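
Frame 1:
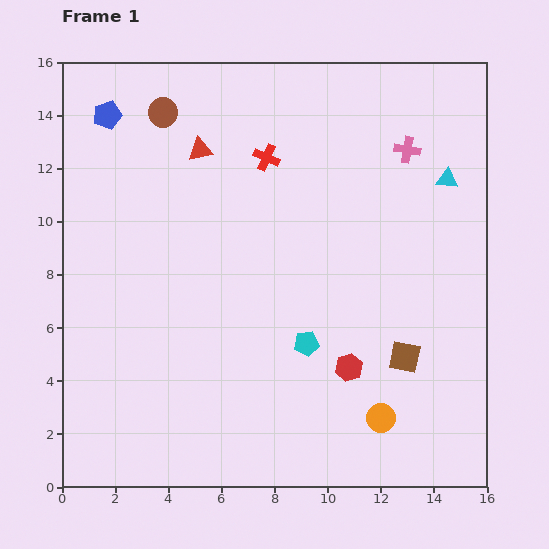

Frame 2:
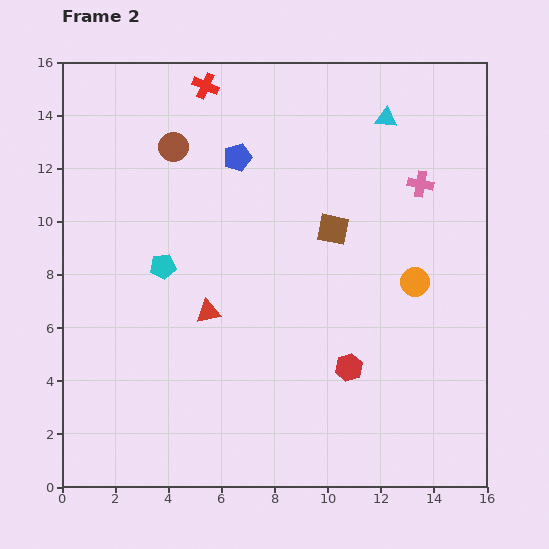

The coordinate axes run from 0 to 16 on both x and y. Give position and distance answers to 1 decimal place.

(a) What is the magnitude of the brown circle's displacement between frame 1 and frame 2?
1.4

The brown circle moved from (3.8, 14.1) to (4.2, 12.8), a distance of √(0.4² + 1.3²) ≈ 1.4.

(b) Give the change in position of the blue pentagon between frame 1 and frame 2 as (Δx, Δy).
(4.9, -1.6)

The blue pentagon was at (1.7, 14.0) in frame 1 and (6.6, 12.4) in frame 2.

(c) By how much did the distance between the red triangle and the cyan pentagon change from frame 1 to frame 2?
-5.9

Distance in frame 1: 8.3. Distance in frame 2: 2.4.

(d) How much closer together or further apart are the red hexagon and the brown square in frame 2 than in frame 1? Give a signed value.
+3.1

Distance in frame 1: 2.1. Distance in frame 2: 5.2.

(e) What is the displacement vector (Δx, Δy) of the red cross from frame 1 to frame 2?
(-2.3, 2.7)

The red cross was at (7.7, 12.4) in frame 1 and (5.4, 15.1) in frame 2.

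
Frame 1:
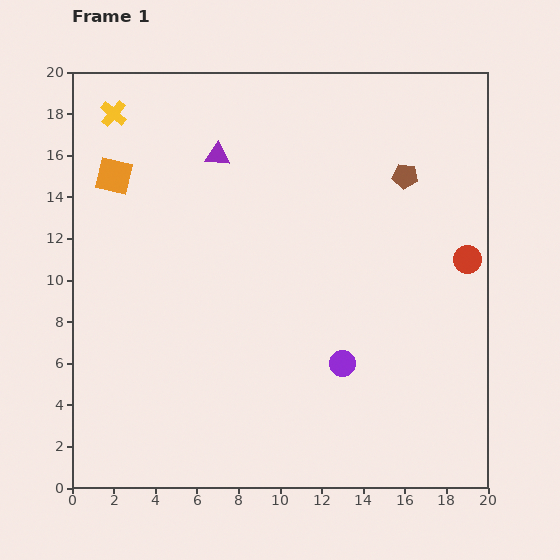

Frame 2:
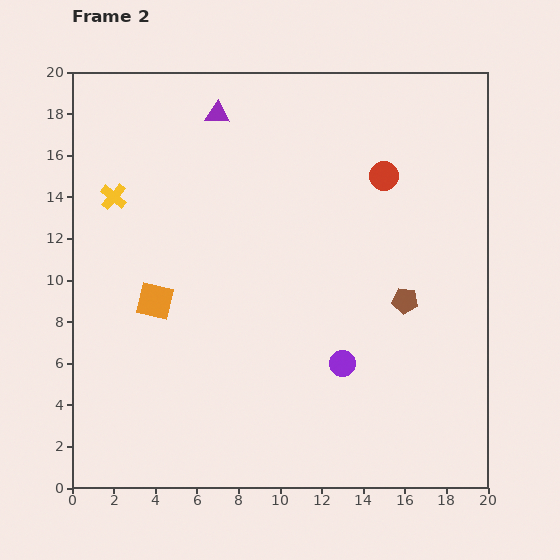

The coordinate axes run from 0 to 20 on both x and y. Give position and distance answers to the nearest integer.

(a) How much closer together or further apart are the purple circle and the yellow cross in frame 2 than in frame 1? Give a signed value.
-2

Distance in frame 1: 16. Distance in frame 2: 14.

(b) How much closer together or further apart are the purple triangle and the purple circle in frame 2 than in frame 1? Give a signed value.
+1

Distance in frame 1: 12. Distance in frame 2: 13.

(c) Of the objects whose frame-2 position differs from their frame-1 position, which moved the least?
the purple triangle

(moved 2)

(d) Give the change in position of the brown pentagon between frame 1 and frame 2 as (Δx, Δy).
(0, -6)

The brown pentagon was at (16, 15) in frame 1 and (16, 9) in frame 2.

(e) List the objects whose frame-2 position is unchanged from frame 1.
the purple circle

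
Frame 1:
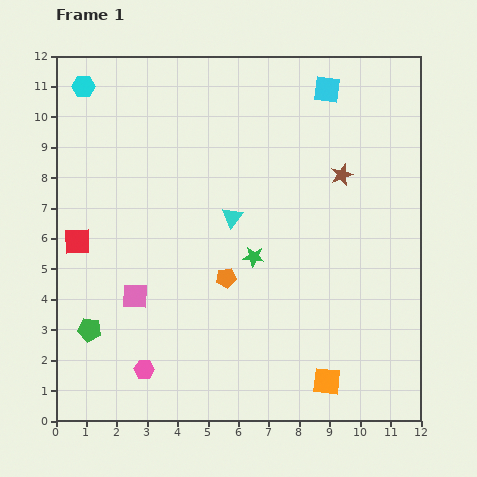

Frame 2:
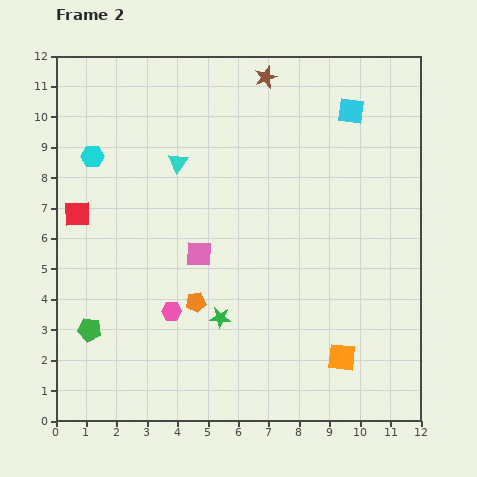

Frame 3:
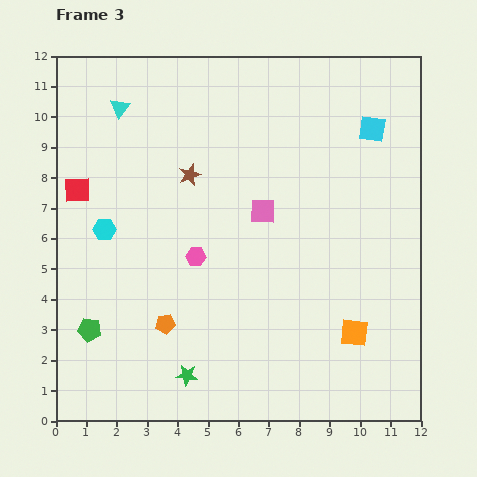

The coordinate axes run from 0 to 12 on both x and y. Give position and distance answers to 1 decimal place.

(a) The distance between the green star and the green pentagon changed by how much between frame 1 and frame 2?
-1.6

Distance in frame 1: 5.9. Distance in frame 2: 4.3.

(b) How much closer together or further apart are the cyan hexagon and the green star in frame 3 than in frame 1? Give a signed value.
-2.4

Distance in frame 1: 7.9. Distance in frame 3: 5.5.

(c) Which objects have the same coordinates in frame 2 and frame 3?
the green pentagon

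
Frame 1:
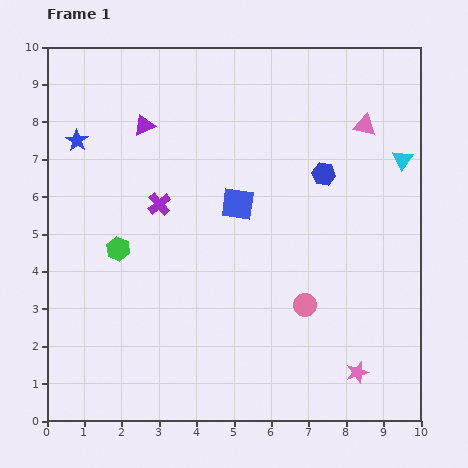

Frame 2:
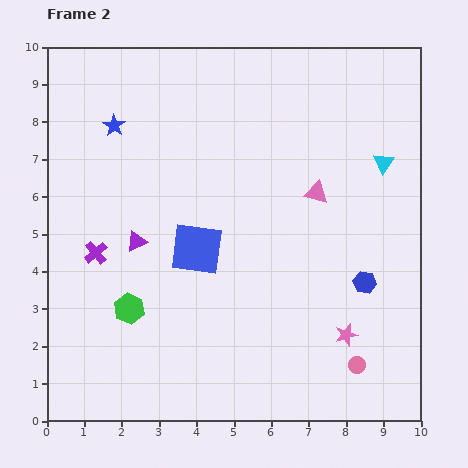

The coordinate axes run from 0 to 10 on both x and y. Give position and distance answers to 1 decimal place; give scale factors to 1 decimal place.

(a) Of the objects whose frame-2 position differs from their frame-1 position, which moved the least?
the cyan triangle

(moved 0.5)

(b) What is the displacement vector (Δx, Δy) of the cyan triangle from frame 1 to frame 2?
(-0.5, -0.1)

The cyan triangle was at (9.5, 7.0) in frame 1 and (9.0, 6.9) in frame 2.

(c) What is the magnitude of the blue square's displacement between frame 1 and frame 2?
1.6

The blue square moved from (5.1, 5.8) to (4.0, 4.6), a distance of √(1.1² + 1.2²) ≈ 1.6.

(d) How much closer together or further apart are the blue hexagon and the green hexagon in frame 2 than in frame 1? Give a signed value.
+0.4

Distance in frame 1: 5.9. Distance in frame 2: 6.3.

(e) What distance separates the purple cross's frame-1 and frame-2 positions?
2.1

The purple cross moved from (3.0, 5.8) to (1.3, 4.5), a distance of √(1.7² + 1.3²) ≈ 2.1.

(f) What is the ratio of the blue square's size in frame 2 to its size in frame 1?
1.6×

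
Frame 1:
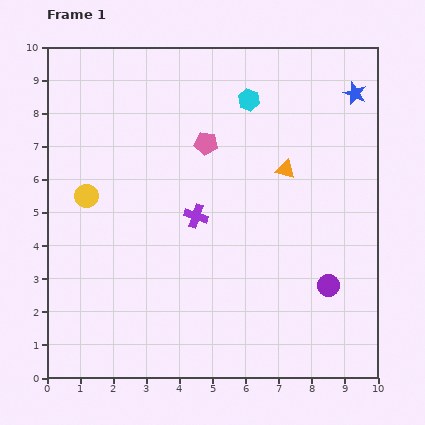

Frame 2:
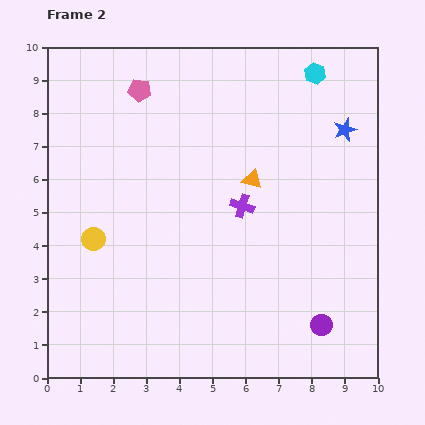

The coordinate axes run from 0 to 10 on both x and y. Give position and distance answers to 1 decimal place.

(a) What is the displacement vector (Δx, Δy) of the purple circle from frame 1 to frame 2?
(-0.2, -1.2)

The purple circle was at (8.5, 2.8) in frame 1 and (8.3, 1.6) in frame 2.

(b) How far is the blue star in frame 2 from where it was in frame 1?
1.1

The blue star moved from (9.3, 8.6) to (9.0, 7.5), a distance of √(0.3² + 1.1²) ≈ 1.1.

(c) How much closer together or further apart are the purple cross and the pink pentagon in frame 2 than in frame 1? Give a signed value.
+2.5

Distance in frame 1: 2.2. Distance in frame 2: 4.7.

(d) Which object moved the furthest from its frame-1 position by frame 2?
the pink pentagon

(moved 2.6; next 2.2)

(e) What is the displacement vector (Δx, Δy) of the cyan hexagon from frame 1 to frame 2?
(2.0, 0.8)

The cyan hexagon was at (6.1, 8.4) in frame 1 and (8.1, 9.2) in frame 2.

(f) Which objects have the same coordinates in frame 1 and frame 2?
none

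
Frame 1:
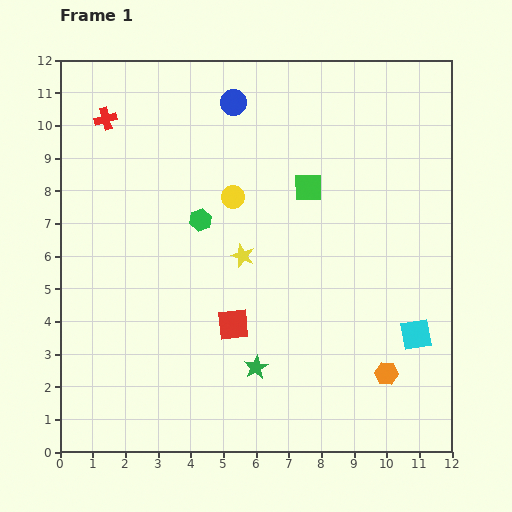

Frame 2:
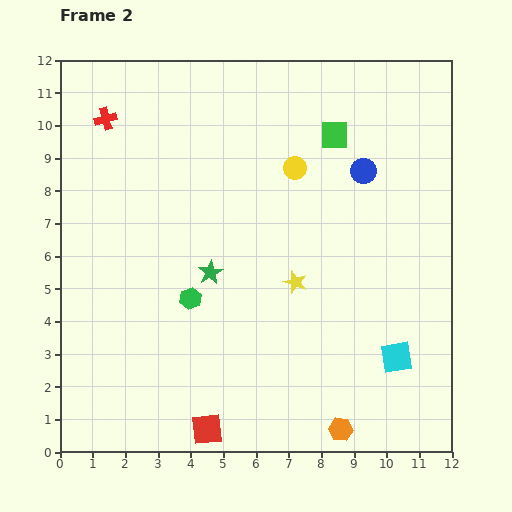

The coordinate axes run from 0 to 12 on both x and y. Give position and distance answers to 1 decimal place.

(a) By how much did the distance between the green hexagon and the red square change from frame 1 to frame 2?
+0.6

Distance in frame 1: 3.4. Distance in frame 2: 4.0.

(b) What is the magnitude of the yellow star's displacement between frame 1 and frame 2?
1.8

The yellow star moved from (5.6, 6.0) to (7.2, 5.2), a distance of √(1.6² + 0.8²) ≈ 1.8.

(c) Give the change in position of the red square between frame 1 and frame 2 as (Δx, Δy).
(-0.8, -3.2)

The red square was at (5.3, 3.9) in frame 1 and (4.5, 0.7) in frame 2.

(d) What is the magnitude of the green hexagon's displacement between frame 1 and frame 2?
2.4

The green hexagon moved from (4.3, 7.1) to (4.0, 4.7), a distance of √(0.3² + 2.4²) ≈ 2.4.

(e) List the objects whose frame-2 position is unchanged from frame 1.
the red cross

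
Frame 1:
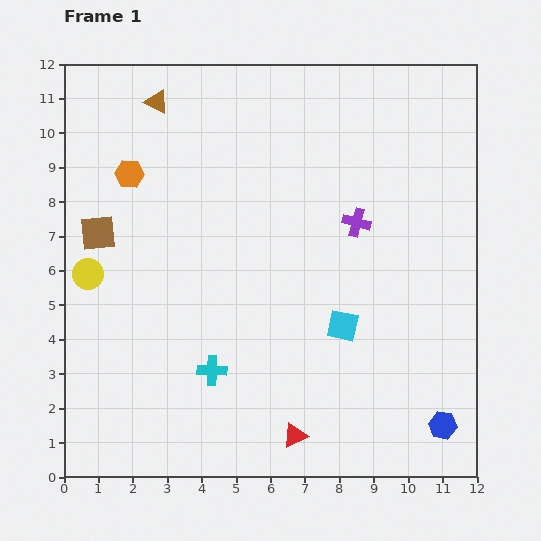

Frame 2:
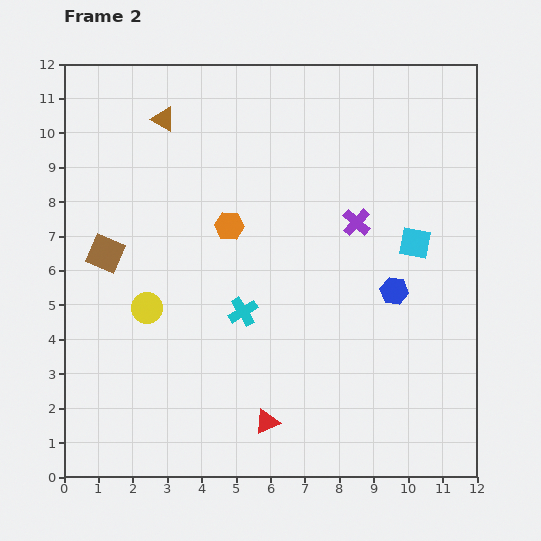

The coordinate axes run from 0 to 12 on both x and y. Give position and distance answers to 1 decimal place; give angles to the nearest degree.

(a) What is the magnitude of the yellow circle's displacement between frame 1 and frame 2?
2.0

The yellow circle moved from (0.7, 5.9) to (2.4, 4.9), a distance of √(1.7² + 1.0²) ≈ 2.0.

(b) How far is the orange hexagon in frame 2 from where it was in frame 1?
3.3

The orange hexagon moved from (1.9, 8.8) to (4.8, 7.3), a distance of √(2.9² + 1.5²) ≈ 3.3.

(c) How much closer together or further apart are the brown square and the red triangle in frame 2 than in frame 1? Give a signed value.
-1.4

Distance in frame 1: 8.2. Distance in frame 2: 6.8.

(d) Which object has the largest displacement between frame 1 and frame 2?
the blue hexagon

(moved 4.1; next 3.3)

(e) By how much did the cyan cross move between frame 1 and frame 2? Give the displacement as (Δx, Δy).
(0.9, 1.7)

The cyan cross was at (4.3, 3.1) in frame 1 and (5.2, 4.8) in frame 2.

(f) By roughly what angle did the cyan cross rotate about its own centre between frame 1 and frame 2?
34° counter-clockwise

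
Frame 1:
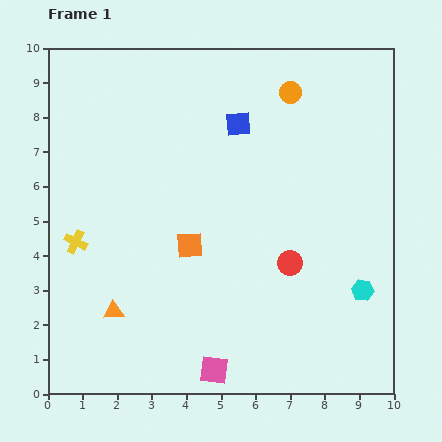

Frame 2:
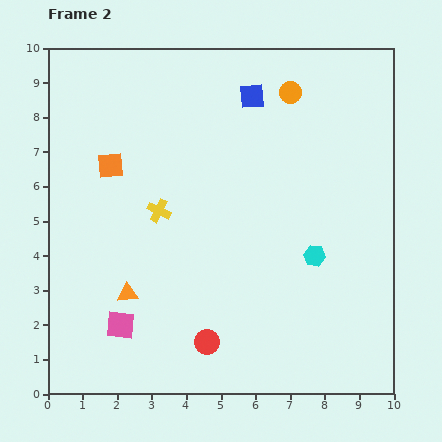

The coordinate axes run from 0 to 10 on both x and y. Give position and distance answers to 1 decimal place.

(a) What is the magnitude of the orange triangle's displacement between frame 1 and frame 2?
0.6

The orange triangle moved from (1.9, 2.4) to (2.3, 2.9), a distance of √(0.4² + 0.5²) ≈ 0.6.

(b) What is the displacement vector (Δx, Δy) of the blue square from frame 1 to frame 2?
(0.4, 0.8)

The blue square was at (5.5, 7.8) in frame 1 and (5.9, 8.6) in frame 2.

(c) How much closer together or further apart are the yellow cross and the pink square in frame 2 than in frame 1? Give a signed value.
-1.9

Distance in frame 1: 5.4. Distance in frame 2: 3.5.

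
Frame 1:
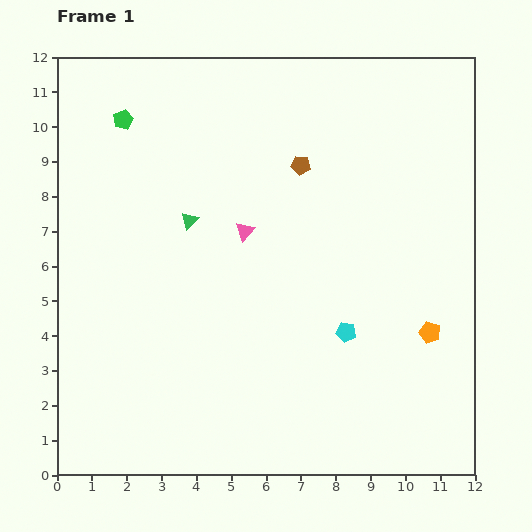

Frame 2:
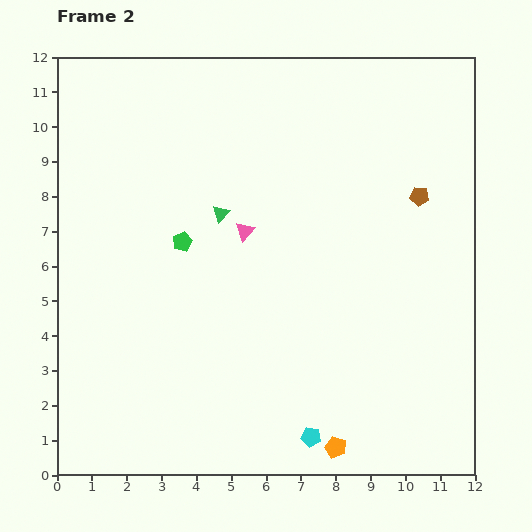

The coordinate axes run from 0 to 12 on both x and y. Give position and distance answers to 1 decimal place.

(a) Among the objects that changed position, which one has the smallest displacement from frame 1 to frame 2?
the green triangle

(moved 0.9)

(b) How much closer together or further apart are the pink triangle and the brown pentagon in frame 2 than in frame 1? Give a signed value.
+2.6

Distance in frame 1: 2.5. Distance in frame 2: 5.1.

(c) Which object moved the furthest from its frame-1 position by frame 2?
the orange pentagon

(moved 4.3; next 3.9)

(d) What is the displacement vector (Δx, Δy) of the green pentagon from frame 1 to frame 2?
(1.7, -3.5)

The green pentagon was at (1.9, 10.2) in frame 1 and (3.6, 6.7) in frame 2.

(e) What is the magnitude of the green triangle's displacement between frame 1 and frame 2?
0.9

The green triangle moved from (3.8, 7.3) to (4.7, 7.5), a distance of √(0.9² + 0.2²) ≈ 0.9.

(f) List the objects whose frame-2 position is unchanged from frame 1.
the pink triangle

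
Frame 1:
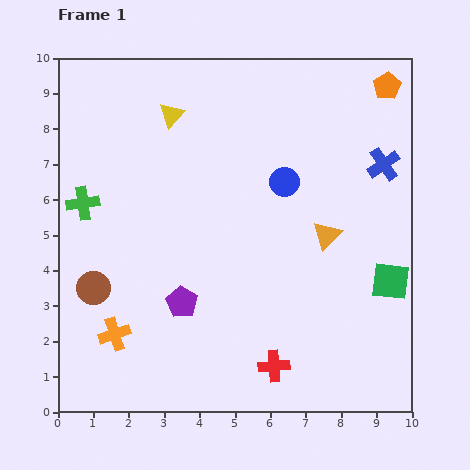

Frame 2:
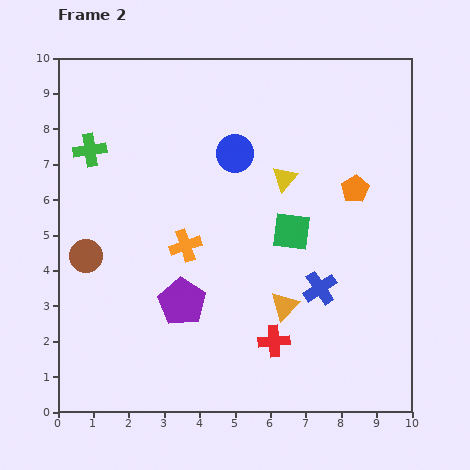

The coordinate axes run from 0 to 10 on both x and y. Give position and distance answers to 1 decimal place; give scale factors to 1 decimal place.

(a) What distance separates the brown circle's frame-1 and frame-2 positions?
0.9

The brown circle moved from (1.0, 3.5) to (0.8, 4.4), a distance of √(0.2² + 0.9²) ≈ 0.9.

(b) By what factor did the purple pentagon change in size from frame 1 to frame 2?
1.5×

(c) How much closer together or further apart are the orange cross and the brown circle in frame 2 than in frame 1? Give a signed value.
+1.4

Distance in frame 1: 1.4. Distance in frame 2: 2.8.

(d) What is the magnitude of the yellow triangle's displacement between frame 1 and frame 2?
3.7

The yellow triangle moved from (3.2, 8.4) to (6.4, 6.6), a distance of √(3.2² + 1.8²) ≈ 3.7.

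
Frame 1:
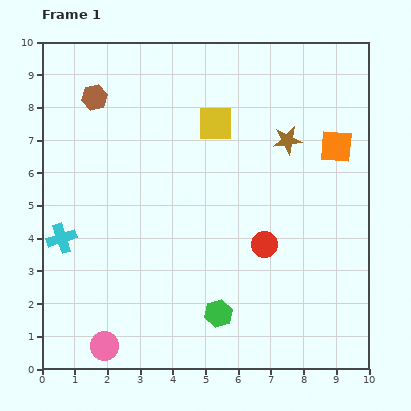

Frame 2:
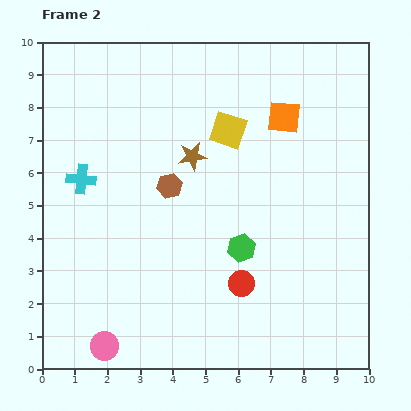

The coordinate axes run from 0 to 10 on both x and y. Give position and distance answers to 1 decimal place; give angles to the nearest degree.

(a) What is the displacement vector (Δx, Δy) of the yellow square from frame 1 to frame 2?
(0.4, -0.2)

The yellow square was at (5.3, 7.5) in frame 1 and (5.7, 7.3) in frame 2.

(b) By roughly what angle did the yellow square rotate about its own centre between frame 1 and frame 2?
19° clockwise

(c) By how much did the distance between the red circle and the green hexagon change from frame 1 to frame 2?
-1.4

Distance in frame 1: 2.5. Distance in frame 2: 1.1.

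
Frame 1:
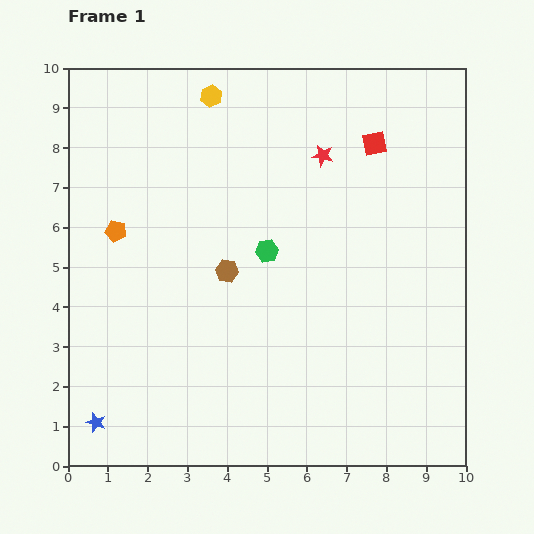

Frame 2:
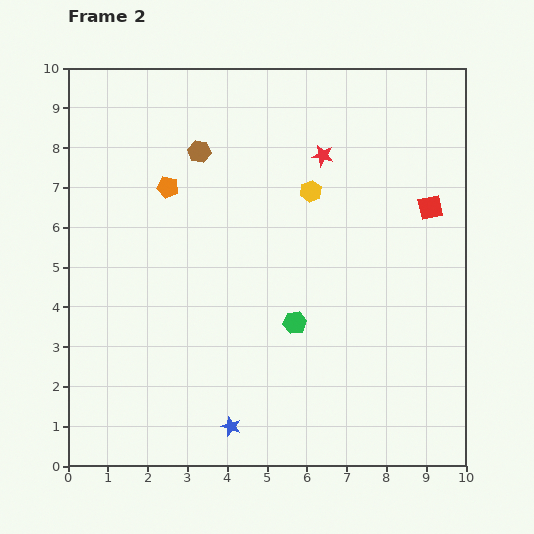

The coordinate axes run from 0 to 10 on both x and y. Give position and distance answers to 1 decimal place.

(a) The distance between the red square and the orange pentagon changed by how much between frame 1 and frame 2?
-0.3

Distance in frame 1: 6.9. Distance in frame 2: 6.6.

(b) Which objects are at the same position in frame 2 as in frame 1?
the red star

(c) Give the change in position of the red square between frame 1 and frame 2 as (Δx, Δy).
(1.4, -1.6)

The red square was at (7.7, 8.1) in frame 1 and (9.1, 6.5) in frame 2.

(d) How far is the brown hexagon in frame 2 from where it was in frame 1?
3.1

The brown hexagon moved from (4.0, 4.9) to (3.3, 7.9), a distance of √(0.7² + 3.0²) ≈ 3.1.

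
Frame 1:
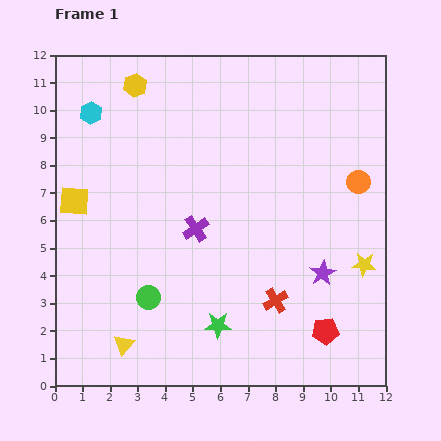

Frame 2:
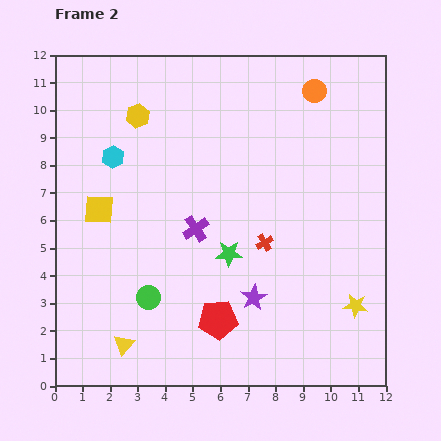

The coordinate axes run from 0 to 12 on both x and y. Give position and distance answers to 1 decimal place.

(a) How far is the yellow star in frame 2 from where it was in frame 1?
1.5

The yellow star moved from (11.2, 4.4) to (10.9, 2.9), a distance of √(0.3² + 1.5²) ≈ 1.5.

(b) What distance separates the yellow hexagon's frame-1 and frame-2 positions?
1.1

The yellow hexagon moved from (2.9, 10.9) to (3.0, 9.8), a distance of √(0.1² + 1.1²) ≈ 1.1.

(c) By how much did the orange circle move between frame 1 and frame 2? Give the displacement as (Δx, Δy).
(-1.6, 3.3)

The orange circle was at (11.0, 7.4) in frame 1 and (9.4, 10.7) in frame 2.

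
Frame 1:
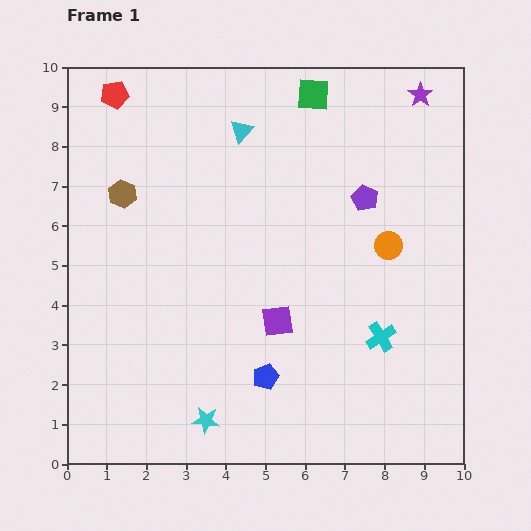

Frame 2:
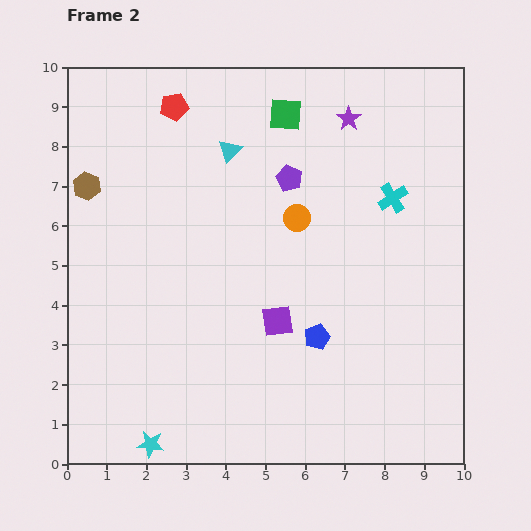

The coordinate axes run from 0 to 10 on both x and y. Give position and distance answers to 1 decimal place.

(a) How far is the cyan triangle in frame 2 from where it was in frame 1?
0.6

The cyan triangle moved from (4.4, 8.4) to (4.1, 7.9), a distance of √(0.3² + 0.5²) ≈ 0.6.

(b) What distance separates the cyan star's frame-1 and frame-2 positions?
1.5

The cyan star moved from (3.5, 1.1) to (2.1, 0.5), a distance of √(1.4² + 0.6²) ≈ 1.5.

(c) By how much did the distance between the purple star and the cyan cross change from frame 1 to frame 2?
-3.9

Distance in frame 1: 6.2. Distance in frame 2: 2.3.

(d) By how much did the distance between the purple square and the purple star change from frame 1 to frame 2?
-1.3

Distance in frame 1: 6.7. Distance in frame 2: 5.4.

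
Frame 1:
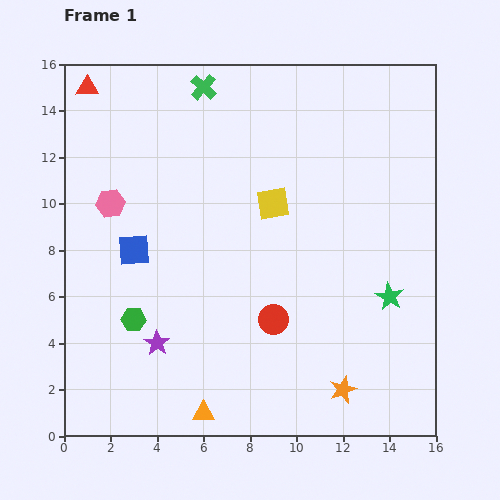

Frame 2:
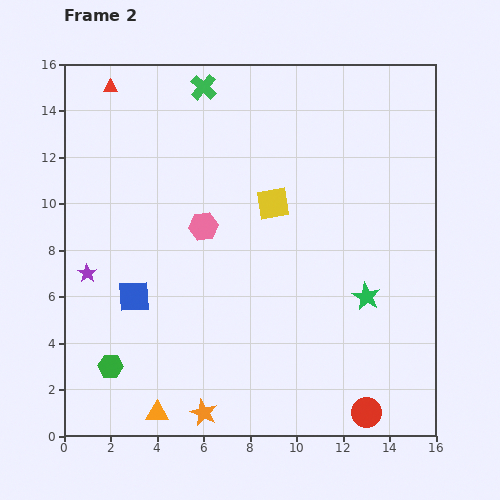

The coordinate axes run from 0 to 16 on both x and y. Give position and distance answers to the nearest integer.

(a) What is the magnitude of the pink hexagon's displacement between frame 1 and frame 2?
4

The pink hexagon moved from (2, 10) to (6, 9), a distance of √(4² + 1²) ≈ 4.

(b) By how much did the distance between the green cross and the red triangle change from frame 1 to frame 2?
-1

Distance in frame 1: 5. Distance in frame 2: 4.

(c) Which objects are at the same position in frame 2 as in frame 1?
the green cross, the yellow square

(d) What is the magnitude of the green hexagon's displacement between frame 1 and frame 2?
2

The green hexagon moved from (3, 5) to (2, 3), a distance of √(1² + 2²) ≈ 2.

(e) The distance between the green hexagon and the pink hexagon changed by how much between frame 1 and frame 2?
+2

Distance in frame 1: 5. Distance in frame 2: 7.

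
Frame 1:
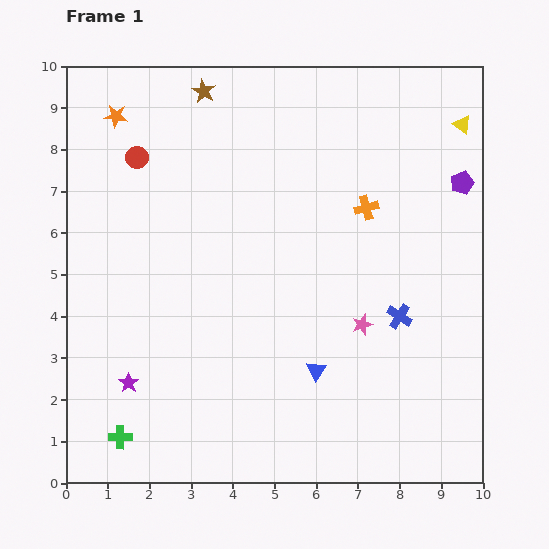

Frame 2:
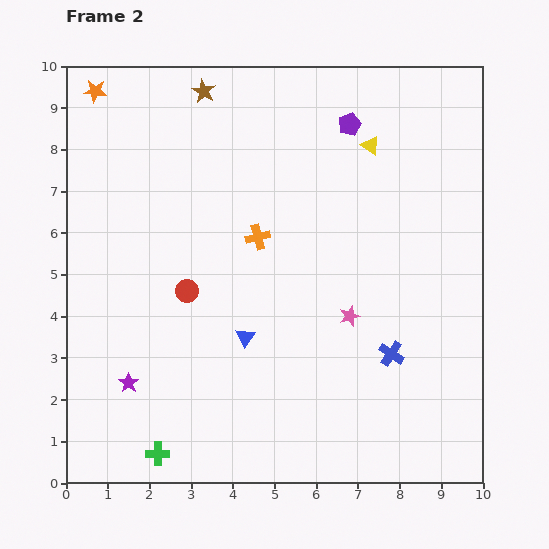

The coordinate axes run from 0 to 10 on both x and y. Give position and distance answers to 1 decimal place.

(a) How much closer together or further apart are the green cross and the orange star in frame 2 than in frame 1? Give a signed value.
+1.1

Distance in frame 1: 7.7. Distance in frame 2: 8.8.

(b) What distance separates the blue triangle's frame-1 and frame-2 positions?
1.9

The blue triangle moved from (6.0, 2.7) to (4.3, 3.5), a distance of √(1.7² + 0.8²) ≈ 1.9.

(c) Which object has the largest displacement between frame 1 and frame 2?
the red circle

(moved 3.4; next 3.0)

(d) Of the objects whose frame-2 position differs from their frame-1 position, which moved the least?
the pink star

(moved 0.4)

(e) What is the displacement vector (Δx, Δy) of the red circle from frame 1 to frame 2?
(1.2, -3.2)

The red circle was at (1.7, 7.8) in frame 1 and (2.9, 4.6) in frame 2.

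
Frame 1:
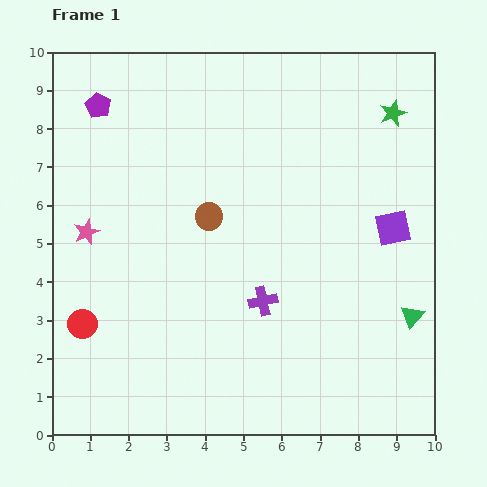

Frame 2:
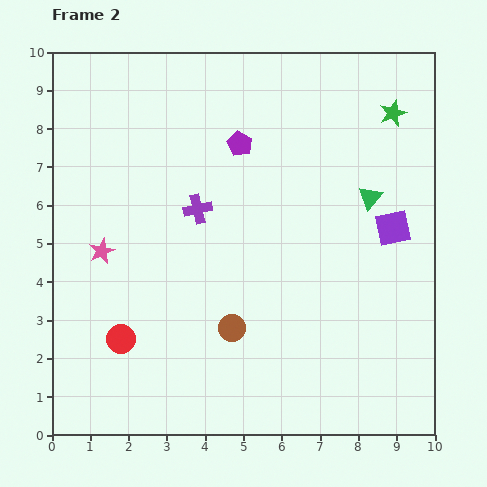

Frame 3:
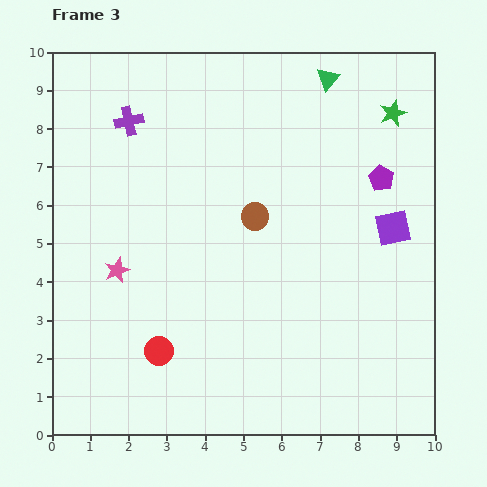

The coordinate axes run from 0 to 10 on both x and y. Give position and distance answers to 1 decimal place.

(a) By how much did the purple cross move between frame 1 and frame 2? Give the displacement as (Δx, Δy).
(-1.7, 2.4)

The purple cross was at (5.5, 3.5) in frame 1 and (3.8, 5.9) in frame 2.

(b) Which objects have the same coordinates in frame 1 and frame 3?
the purple square, the green star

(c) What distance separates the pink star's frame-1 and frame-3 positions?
1.3

The pink star moved from (0.9, 5.3) to (1.7, 4.3), a distance of √(0.8² + 1.0²) ≈ 1.3.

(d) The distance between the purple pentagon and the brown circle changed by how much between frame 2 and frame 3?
-1.4

Distance in frame 2: 4.8. Distance in frame 3: 3.4.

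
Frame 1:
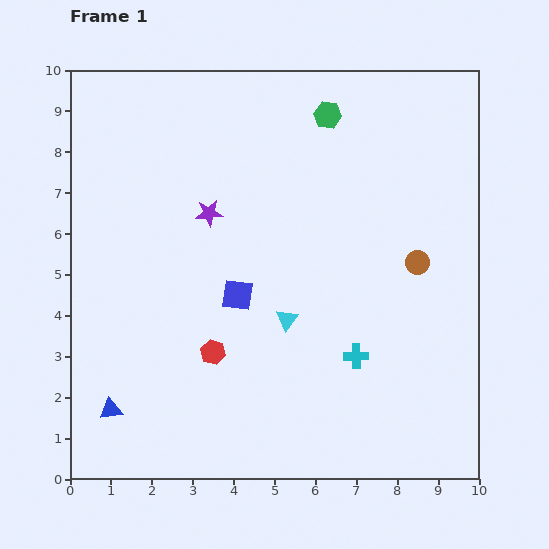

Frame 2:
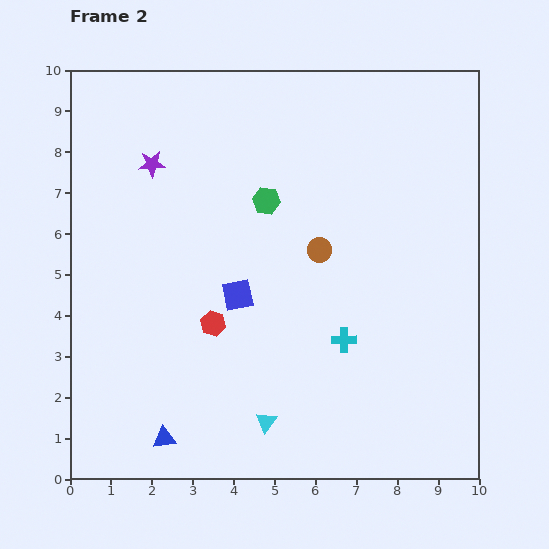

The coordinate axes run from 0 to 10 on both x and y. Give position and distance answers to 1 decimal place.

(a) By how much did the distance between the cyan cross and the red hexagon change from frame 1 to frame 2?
-0.3

Distance in frame 1: 3.5. Distance in frame 2: 3.2.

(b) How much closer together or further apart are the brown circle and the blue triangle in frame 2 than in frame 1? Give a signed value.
-2.3

Distance in frame 1: 8.3. Distance in frame 2: 6.0.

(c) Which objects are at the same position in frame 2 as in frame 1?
the blue square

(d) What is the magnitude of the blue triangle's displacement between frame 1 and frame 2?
1.5

The blue triangle moved from (1.0, 1.7) to (2.3, 1.0), a distance of √(1.3² + 0.7²) ≈ 1.5.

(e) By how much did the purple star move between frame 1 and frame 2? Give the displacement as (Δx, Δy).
(-1.4, 1.2)

The purple star was at (3.4, 6.5) in frame 1 and (2.0, 7.7) in frame 2.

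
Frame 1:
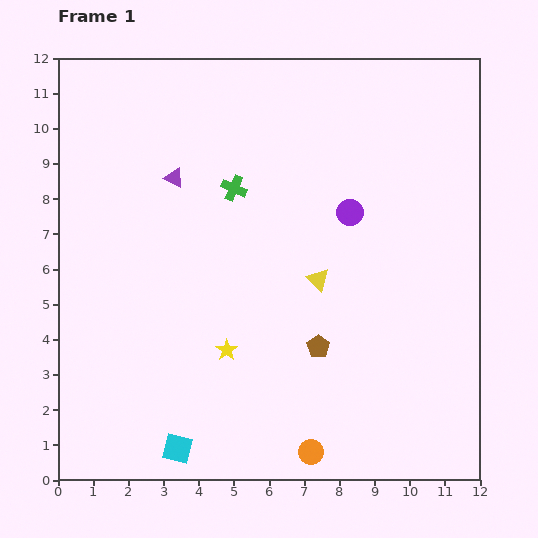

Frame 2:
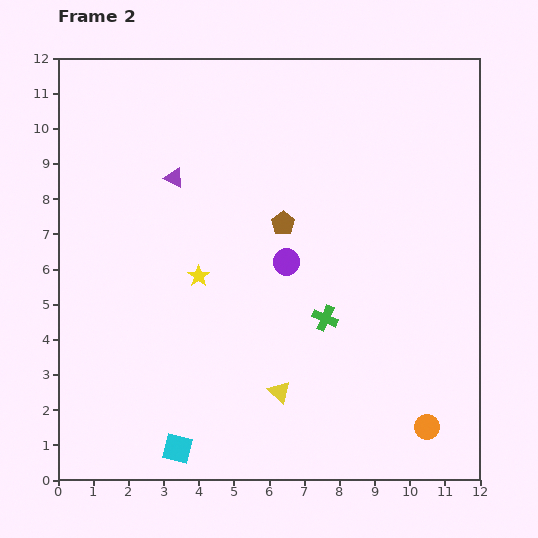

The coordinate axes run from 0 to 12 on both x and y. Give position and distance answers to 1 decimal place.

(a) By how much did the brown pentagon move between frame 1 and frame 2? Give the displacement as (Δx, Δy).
(-1.0, 3.5)

The brown pentagon was at (7.4, 3.8) in frame 1 and (6.4, 7.3) in frame 2.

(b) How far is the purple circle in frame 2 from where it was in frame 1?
2.3

The purple circle moved from (8.3, 7.6) to (6.5, 6.2), a distance of √(1.8² + 1.4²) ≈ 2.3.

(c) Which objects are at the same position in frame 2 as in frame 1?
the cyan square, the purple triangle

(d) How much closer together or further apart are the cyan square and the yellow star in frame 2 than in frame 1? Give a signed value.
+1.8

Distance in frame 1: 3.1. Distance in frame 2: 4.9.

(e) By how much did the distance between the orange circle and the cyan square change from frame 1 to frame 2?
+3.3

Distance in frame 1: 3.8. Distance in frame 2: 7.1.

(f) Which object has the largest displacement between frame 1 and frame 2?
the green cross

(moved 4.5; next 3.6)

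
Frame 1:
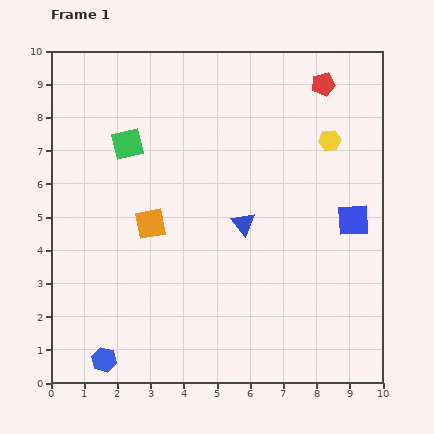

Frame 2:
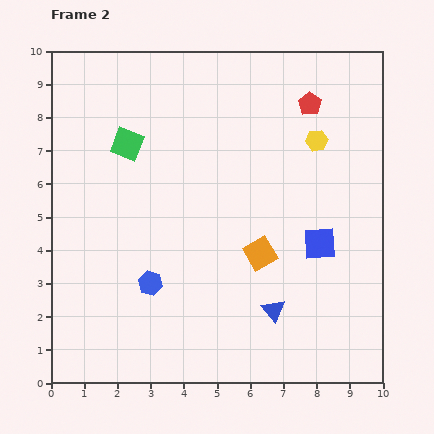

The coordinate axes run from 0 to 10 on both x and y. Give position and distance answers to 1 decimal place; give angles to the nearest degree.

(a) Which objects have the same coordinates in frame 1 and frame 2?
the green square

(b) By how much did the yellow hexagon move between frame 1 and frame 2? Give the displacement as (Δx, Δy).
(-0.4, 0.0)

The yellow hexagon was at (8.4, 7.3) in frame 1 and (8.0, 7.3) in frame 2.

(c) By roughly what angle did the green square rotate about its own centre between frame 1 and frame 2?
34° clockwise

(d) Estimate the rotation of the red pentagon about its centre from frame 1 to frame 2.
25° counter-clockwise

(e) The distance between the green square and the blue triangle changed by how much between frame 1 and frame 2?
+2.5

Distance in frame 1: 4.2. Distance in frame 2: 6.7.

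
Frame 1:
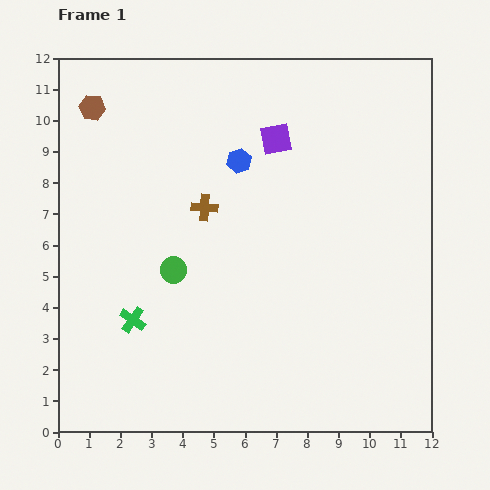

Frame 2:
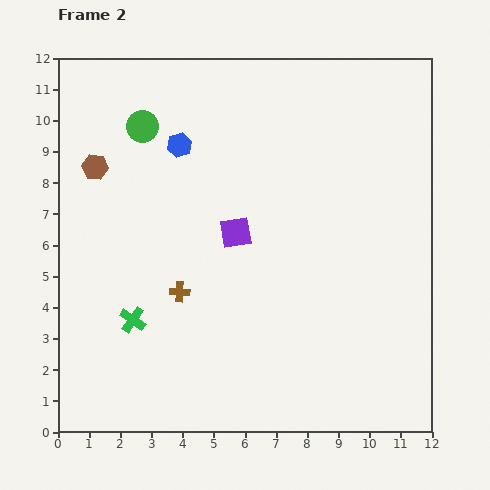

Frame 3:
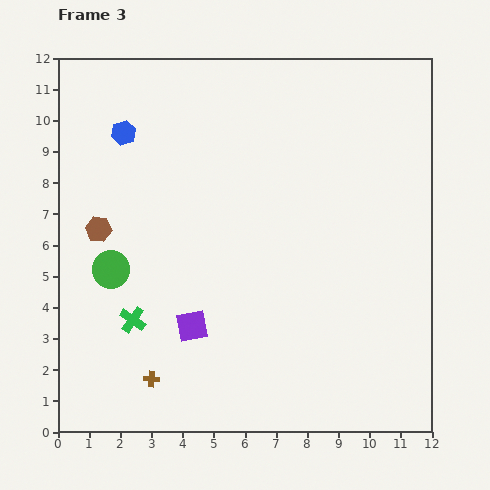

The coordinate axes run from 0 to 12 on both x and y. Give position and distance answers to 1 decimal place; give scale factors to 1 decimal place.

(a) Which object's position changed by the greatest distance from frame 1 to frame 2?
the green circle

(moved 4.7; next 3.3)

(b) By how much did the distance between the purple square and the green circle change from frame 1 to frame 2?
-0.8

Distance in frame 1: 5.3. Distance in frame 2: 4.5.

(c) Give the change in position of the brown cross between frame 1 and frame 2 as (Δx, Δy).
(-0.8, -2.7)

The brown cross was at (4.7, 7.2) in frame 1 and (3.9, 4.5) in frame 2.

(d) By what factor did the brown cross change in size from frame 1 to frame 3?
0.6×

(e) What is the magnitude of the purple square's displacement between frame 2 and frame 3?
3.3

The purple square moved from (5.7, 6.4) to (4.3, 3.4), a distance of √(1.4² + 3.0²) ≈ 3.3.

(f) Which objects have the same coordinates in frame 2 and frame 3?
the green cross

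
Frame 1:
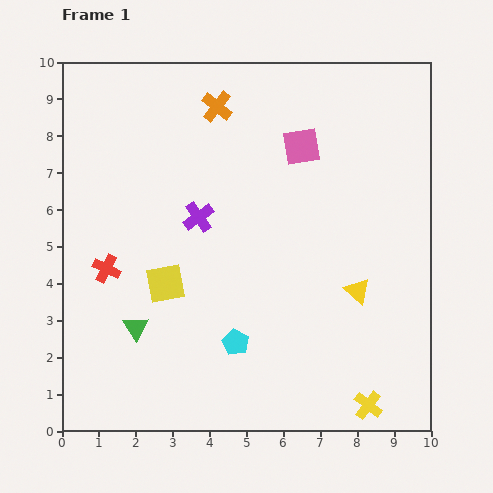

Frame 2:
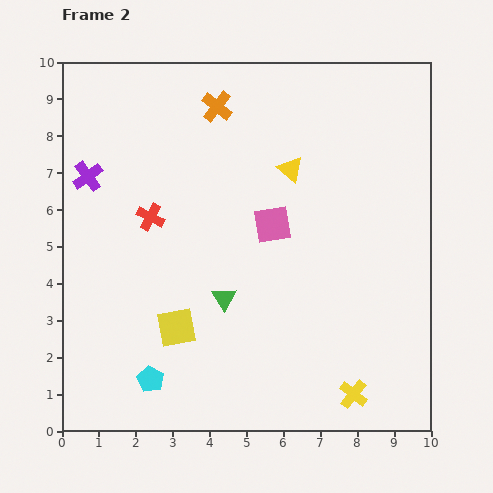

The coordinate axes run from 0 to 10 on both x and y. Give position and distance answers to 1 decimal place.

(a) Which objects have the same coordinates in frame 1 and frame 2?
the orange cross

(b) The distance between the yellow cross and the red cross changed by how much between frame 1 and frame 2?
-0.7

Distance in frame 1: 8.0. Distance in frame 2: 7.3.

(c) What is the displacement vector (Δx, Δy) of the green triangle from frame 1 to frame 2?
(2.4, 0.8)

The green triangle was at (2.0, 2.8) in frame 1 and (4.4, 3.6) in frame 2.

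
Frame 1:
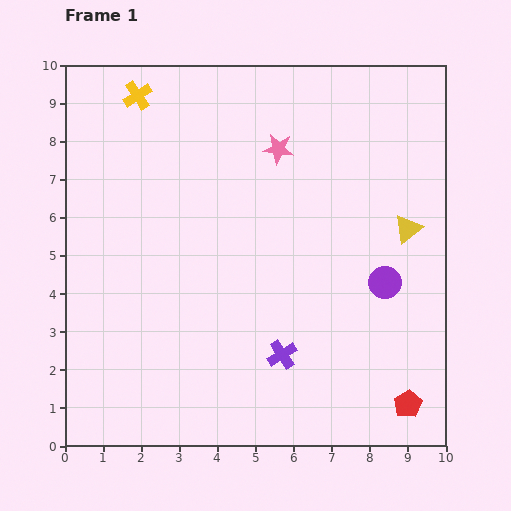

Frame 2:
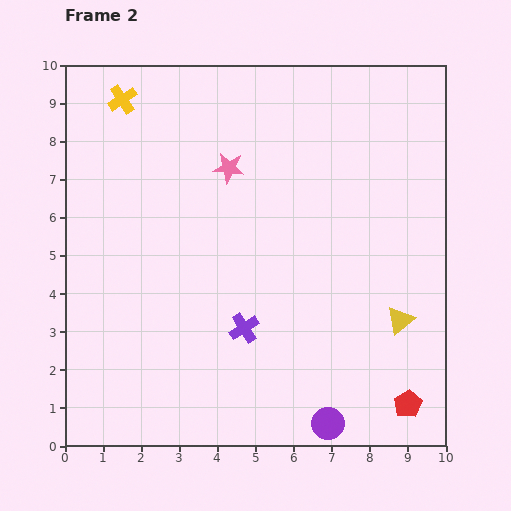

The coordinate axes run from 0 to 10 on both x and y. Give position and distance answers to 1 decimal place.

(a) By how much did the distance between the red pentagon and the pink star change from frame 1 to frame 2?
+0.3

Distance in frame 1: 7.5. Distance in frame 2: 7.8.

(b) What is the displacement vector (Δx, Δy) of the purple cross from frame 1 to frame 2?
(-1.0, 0.7)

The purple cross was at (5.7, 2.4) in frame 1 and (4.7, 3.1) in frame 2.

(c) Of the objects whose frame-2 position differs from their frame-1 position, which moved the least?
the yellow cross

(moved 0.4)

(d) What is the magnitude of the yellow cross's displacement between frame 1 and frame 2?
0.4

The yellow cross moved from (1.9, 9.2) to (1.5, 9.1), a distance of √(0.4² + 0.1²) ≈ 0.4.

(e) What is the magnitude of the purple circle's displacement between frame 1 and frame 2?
4.0

The purple circle moved from (8.4, 4.3) to (6.9, 0.6), a distance of √(1.5² + 3.7²) ≈ 4.0.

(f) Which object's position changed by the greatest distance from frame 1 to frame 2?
the purple circle

(moved 4.0; next 2.4)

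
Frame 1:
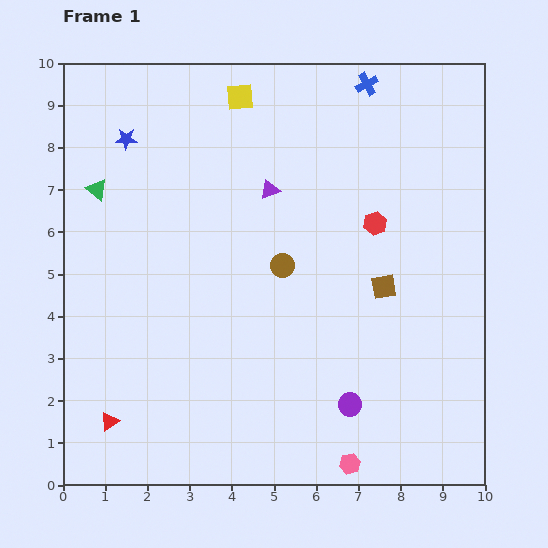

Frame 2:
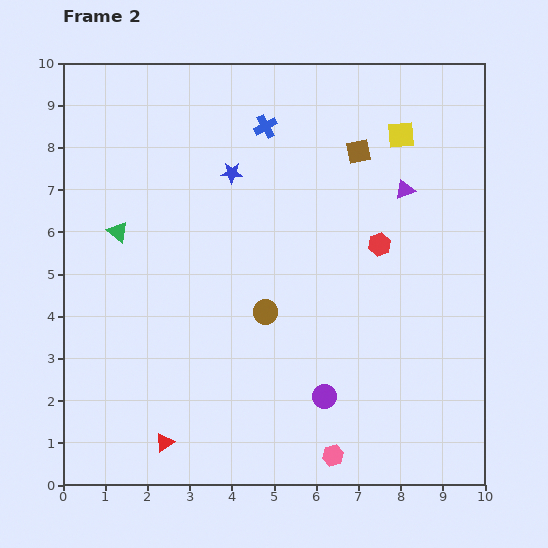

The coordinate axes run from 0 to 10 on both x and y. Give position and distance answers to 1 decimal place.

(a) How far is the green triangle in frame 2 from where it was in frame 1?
1.1

The green triangle moved from (0.8, 7.0) to (1.3, 6.0), a distance of √(0.5² + 1.0²) ≈ 1.1.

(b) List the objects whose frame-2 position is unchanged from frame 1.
none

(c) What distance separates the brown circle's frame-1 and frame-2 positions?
1.2

The brown circle moved from (5.2, 5.2) to (4.8, 4.1), a distance of √(0.4² + 1.1²) ≈ 1.2.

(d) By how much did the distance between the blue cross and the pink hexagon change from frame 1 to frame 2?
-1.0

Distance in frame 1: 9.0. Distance in frame 2: 8.0.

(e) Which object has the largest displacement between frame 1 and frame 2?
the yellow square

(moved 3.9; next 3.3)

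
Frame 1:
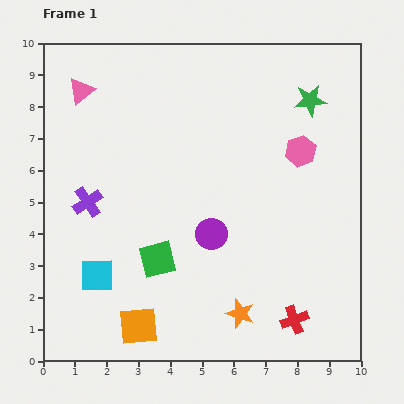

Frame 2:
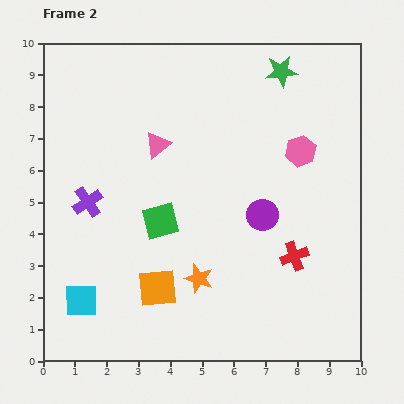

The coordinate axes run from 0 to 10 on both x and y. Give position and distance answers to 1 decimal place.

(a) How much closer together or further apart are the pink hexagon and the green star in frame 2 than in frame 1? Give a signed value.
+1.0

Distance in frame 1: 1.6. Distance in frame 2: 2.6.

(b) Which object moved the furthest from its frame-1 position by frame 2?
the pink triangle

(moved 2.9; next 2.0)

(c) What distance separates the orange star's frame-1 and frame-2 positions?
1.7

The orange star moved from (6.2, 1.5) to (4.9, 2.6), a distance of √(1.3² + 1.1²) ≈ 1.7.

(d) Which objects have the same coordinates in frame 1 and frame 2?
the purple cross, the pink hexagon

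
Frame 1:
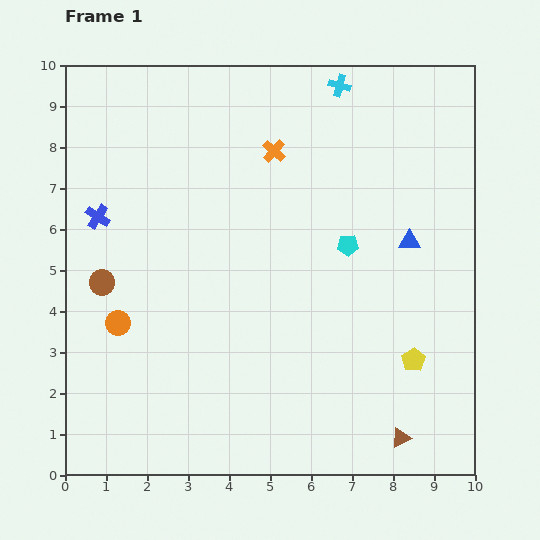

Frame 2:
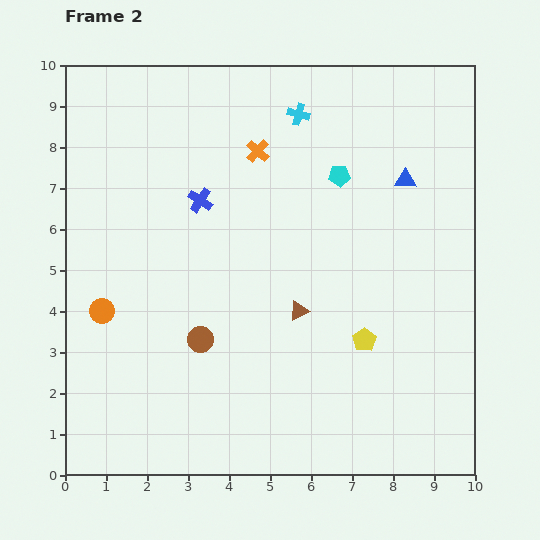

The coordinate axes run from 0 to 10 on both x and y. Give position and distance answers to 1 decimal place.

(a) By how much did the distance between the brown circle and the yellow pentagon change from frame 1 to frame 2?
-3.8

Distance in frame 1: 7.8. Distance in frame 2: 4.0.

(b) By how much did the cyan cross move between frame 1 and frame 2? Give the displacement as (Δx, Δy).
(-1.0, -0.7)

The cyan cross was at (6.7, 9.5) in frame 1 and (5.7, 8.8) in frame 2.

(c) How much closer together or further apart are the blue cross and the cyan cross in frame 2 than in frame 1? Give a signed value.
-3.5

Distance in frame 1: 6.7. Distance in frame 2: 3.2.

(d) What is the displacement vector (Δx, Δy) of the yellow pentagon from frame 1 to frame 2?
(-1.2, 0.5)

The yellow pentagon was at (8.5, 2.8) in frame 1 and (7.3, 3.3) in frame 2.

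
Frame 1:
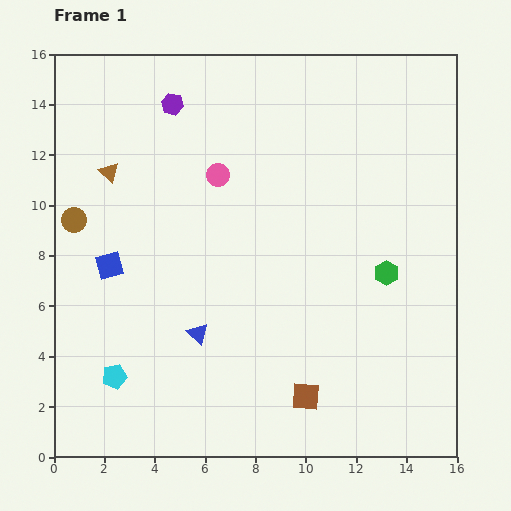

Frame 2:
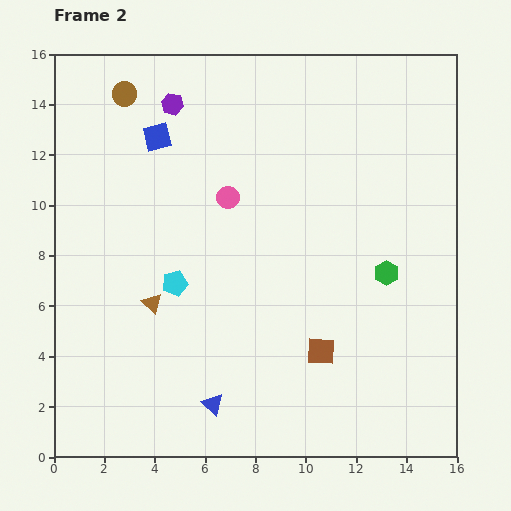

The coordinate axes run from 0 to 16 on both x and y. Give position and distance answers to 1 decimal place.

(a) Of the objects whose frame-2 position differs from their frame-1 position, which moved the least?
the pink circle

(moved 1.0)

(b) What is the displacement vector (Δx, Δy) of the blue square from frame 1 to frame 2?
(1.9, 5.1)

The blue square was at (2.2, 7.6) in frame 1 and (4.1, 12.7) in frame 2.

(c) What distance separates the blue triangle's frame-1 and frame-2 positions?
2.9

The blue triangle moved from (5.7, 4.9) to (6.3, 2.1), a distance of √(0.6² + 2.8²) ≈ 2.9.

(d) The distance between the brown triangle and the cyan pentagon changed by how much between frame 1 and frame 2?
-6.9

Distance in frame 1: 8.1. Distance in frame 2: 1.2.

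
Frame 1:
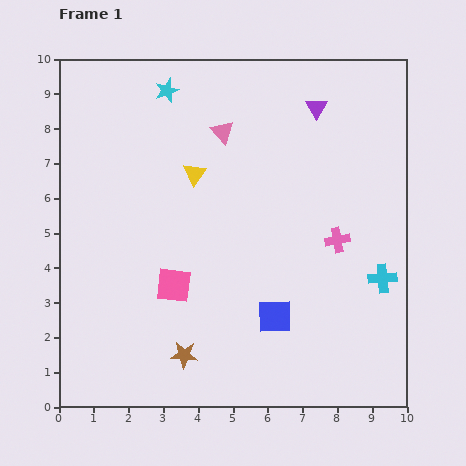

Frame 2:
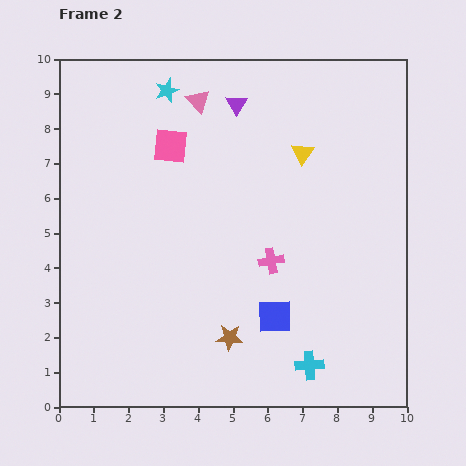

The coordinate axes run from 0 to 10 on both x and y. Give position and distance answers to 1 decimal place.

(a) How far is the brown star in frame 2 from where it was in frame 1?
1.4

The brown star moved from (3.6, 1.5) to (4.9, 2.0), a distance of √(1.3² + 0.5²) ≈ 1.4.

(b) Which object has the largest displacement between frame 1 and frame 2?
the pink square

(moved 4.0; next 3.3)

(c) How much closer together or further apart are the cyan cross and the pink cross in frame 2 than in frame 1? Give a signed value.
+1.5

Distance in frame 1: 1.7. Distance in frame 2: 3.2.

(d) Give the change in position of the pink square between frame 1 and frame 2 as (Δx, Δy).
(-0.1, 4.0)

The pink square was at (3.3, 3.5) in frame 1 and (3.2, 7.5) in frame 2.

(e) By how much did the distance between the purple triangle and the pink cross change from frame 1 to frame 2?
+0.8

Distance in frame 1: 3.8. Distance in frame 2: 4.6.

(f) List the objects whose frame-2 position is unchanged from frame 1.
the blue square, the cyan star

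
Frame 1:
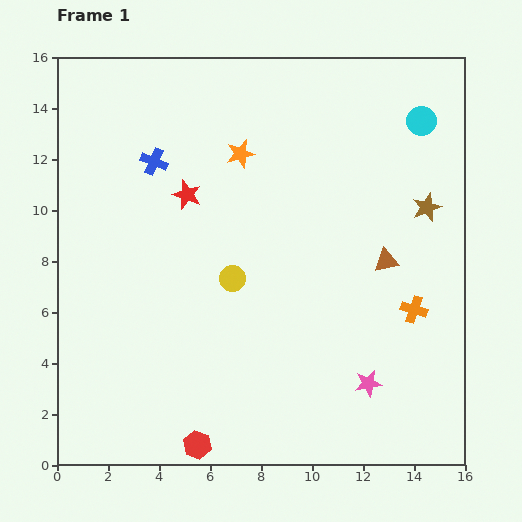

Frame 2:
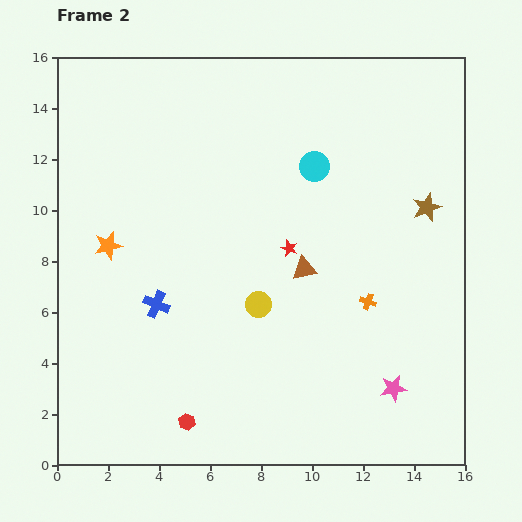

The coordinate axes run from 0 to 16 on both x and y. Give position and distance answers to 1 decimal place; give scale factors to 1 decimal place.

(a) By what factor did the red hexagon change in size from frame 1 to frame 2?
0.6×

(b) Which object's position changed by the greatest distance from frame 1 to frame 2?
the orange star

(moved 6.3; next 5.6)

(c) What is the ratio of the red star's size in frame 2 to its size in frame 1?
0.6×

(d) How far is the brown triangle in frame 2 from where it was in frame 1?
3.2

The brown triangle moved from (12.9, 8.0) to (9.7, 7.7), a distance of √(3.2² + 0.3²) ≈ 3.2.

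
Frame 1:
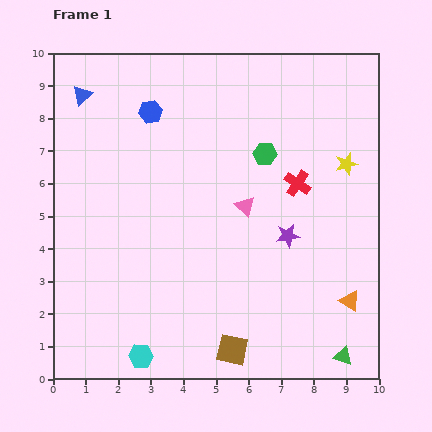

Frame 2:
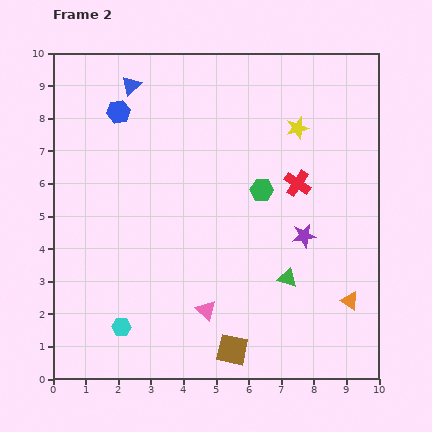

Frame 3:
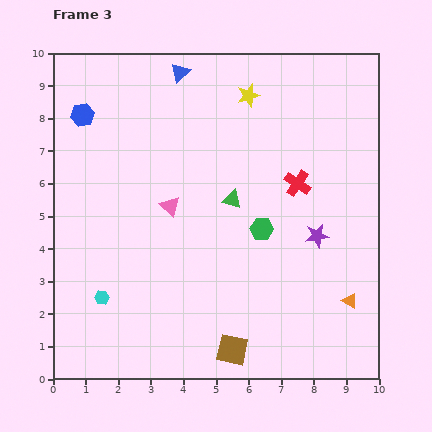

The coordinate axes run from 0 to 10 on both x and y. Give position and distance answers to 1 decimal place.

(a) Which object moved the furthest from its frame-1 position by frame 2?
the pink triangle

(moved 3.4; next 2.9)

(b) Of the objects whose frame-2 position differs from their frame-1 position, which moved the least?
the purple star

(moved 0.5)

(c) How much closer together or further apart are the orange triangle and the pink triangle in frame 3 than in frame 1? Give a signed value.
+1.9

Distance in frame 1: 4.3. Distance in frame 3: 6.2.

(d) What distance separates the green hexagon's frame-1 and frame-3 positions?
2.3

The green hexagon moved from (6.5, 6.9) to (6.4, 4.6), a distance of √(0.1² + 2.3²) ≈ 2.3.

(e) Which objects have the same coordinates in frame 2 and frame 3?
the brown square, the orange triangle, the red cross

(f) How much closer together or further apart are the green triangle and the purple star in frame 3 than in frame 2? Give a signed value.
+1.4

Distance in frame 2: 1.4. Distance in frame 3: 2.8.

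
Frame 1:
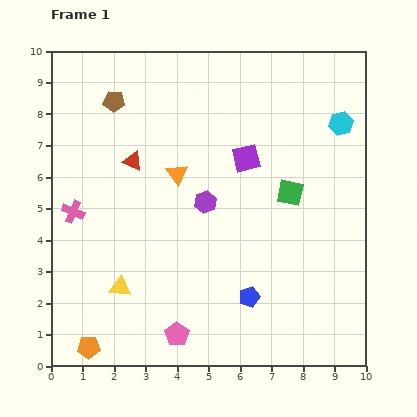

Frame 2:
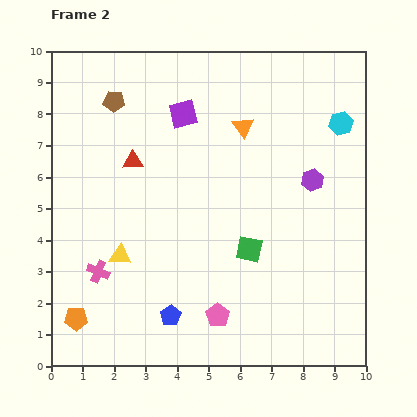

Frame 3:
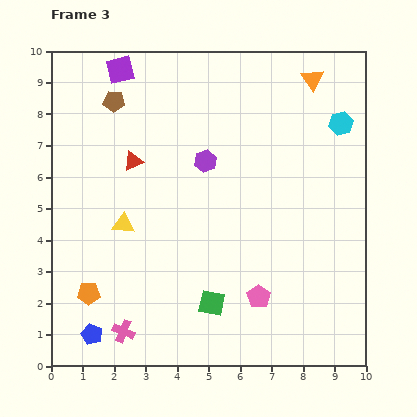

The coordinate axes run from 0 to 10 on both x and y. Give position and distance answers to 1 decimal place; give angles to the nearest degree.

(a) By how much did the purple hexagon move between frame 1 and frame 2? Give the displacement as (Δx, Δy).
(3.4, 0.7)

The purple hexagon was at (4.9, 5.2) in frame 1 and (8.3, 5.9) in frame 2.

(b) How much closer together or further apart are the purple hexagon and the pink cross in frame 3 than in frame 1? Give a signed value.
+1.8

Distance in frame 1: 4.2. Distance in frame 3: 6.0.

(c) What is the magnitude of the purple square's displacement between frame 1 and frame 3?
4.9

The purple square moved from (6.2, 6.6) to (2.2, 9.4), a distance of √(4.0² + 2.8²) ≈ 4.9.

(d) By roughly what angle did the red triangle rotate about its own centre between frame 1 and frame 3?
48° counter-clockwise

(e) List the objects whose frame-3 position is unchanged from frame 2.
the red triangle, the cyan hexagon, the brown pentagon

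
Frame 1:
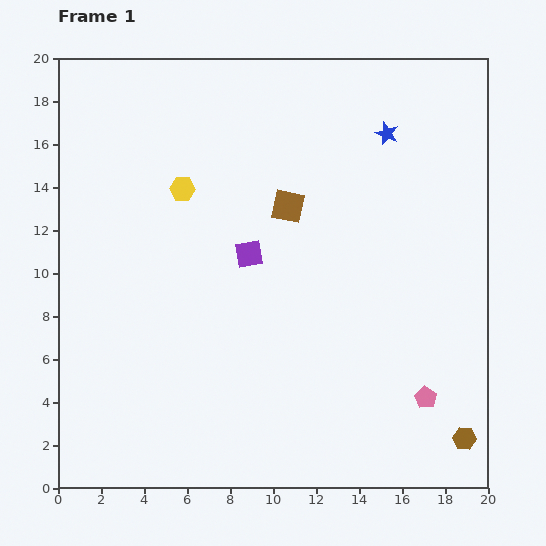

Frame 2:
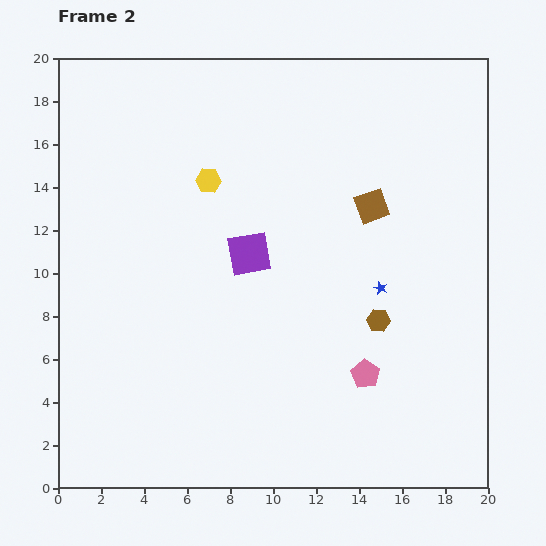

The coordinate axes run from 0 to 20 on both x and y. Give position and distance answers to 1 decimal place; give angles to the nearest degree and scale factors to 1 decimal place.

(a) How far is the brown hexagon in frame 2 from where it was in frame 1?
6.8

The brown hexagon moved from (18.9, 2.3) to (14.9, 7.8), a distance of √(4.0² + 5.5²) ≈ 6.8.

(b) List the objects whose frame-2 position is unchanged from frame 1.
the purple square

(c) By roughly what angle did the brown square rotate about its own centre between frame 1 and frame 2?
32° counter-clockwise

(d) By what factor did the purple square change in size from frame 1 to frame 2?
1.6×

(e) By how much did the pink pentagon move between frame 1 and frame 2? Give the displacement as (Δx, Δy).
(-2.8, 1.1)

The pink pentagon was at (17.1, 4.2) in frame 1 and (14.3, 5.3) in frame 2.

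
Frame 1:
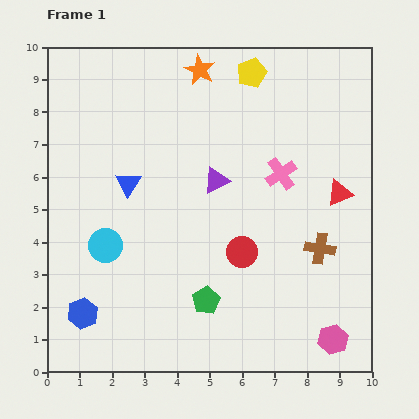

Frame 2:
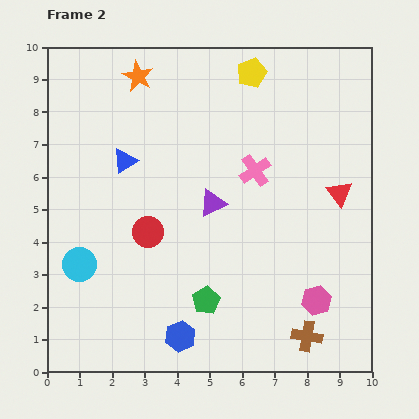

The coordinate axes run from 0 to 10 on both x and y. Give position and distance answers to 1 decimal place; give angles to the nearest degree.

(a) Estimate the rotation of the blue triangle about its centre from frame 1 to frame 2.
26° clockwise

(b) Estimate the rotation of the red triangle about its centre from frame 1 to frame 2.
44° counter-clockwise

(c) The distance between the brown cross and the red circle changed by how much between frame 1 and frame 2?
+3.5

Distance in frame 1: 2.4. Distance in frame 2: 5.9.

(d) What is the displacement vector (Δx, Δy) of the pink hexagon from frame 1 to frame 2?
(-0.5, 1.2)

The pink hexagon was at (8.8, 1.0) in frame 1 and (8.3, 2.2) in frame 2.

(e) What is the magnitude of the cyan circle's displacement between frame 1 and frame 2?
1.0

The cyan circle moved from (1.8, 3.9) to (1.0, 3.3), a distance of √(0.8² + 0.6²) ≈ 1.0.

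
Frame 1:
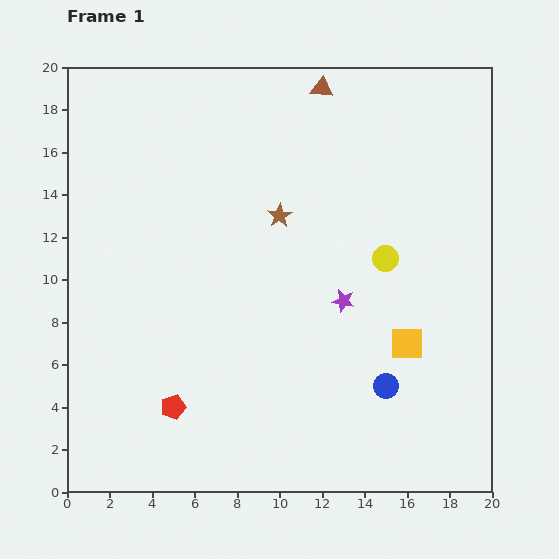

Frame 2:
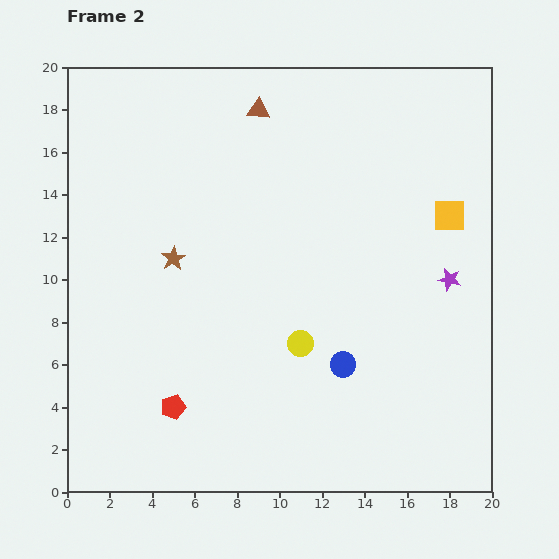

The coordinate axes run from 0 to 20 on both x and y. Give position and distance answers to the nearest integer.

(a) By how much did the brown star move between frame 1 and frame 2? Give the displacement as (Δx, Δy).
(-5, -2)

The brown star was at (10, 13) in frame 1 and (5, 11) in frame 2.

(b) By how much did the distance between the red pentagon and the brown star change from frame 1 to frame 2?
-3

Distance in frame 1: 10. Distance in frame 2: 7.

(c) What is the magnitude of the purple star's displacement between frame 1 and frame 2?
5

The purple star moved from (13, 9) to (18, 10), a distance of √(5² + 1²) ≈ 5.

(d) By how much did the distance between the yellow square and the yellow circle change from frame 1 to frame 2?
+5

Distance in frame 1: 4. Distance in frame 2: 9.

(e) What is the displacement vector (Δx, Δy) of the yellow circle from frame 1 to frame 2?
(-4, -4)

The yellow circle was at (15, 11) in frame 1 and (11, 7) in frame 2.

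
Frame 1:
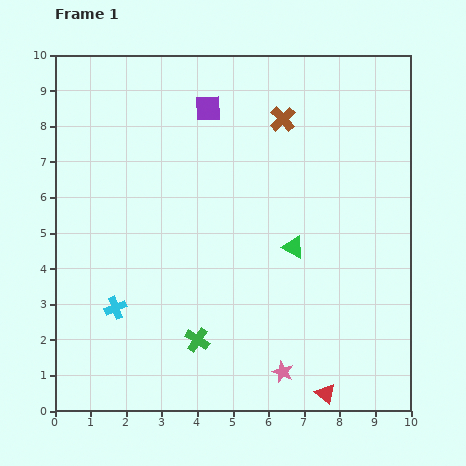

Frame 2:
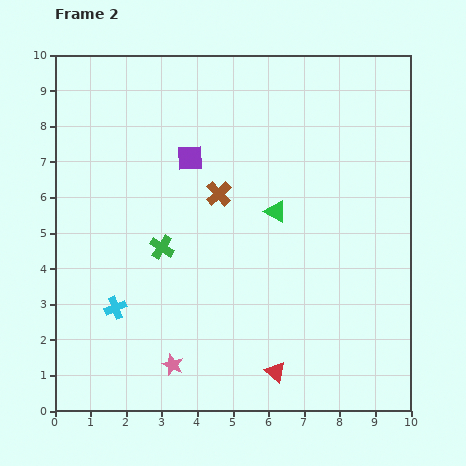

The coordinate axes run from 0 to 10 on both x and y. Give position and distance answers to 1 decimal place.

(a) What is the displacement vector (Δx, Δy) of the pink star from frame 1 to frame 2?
(-3.1, 0.2)

The pink star was at (6.4, 1.1) in frame 1 and (3.3, 1.3) in frame 2.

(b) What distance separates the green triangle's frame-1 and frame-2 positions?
1.1

The green triangle moved from (6.7, 4.6) to (6.2, 5.6), a distance of √(0.5² + 1.0²) ≈ 1.1.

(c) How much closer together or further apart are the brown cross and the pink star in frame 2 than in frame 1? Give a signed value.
-2.1

Distance in frame 1: 7.1. Distance in frame 2: 5.0.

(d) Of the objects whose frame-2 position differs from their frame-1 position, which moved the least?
the green triangle

(moved 1.1)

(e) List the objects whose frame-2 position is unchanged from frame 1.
the cyan cross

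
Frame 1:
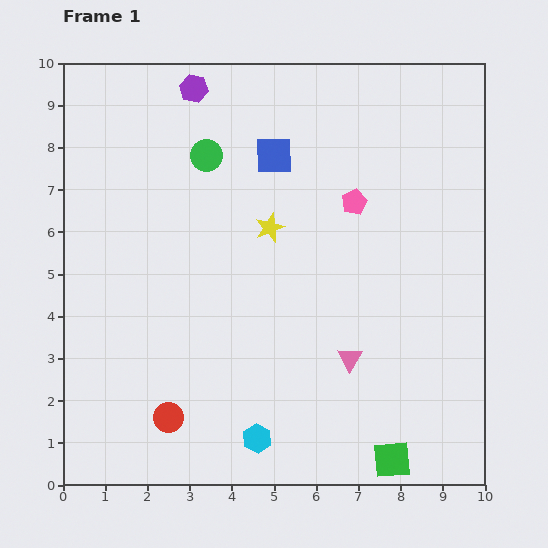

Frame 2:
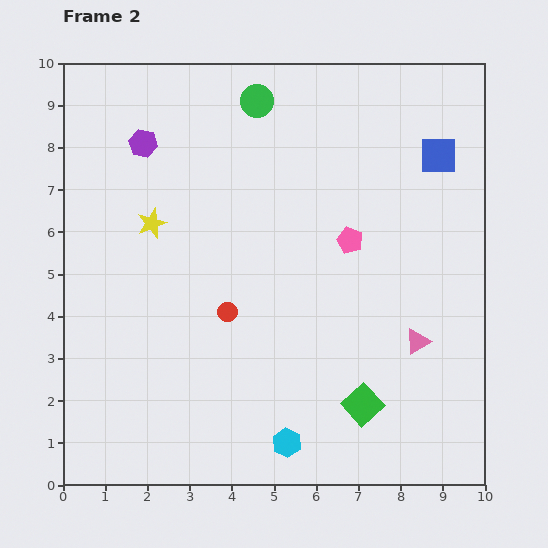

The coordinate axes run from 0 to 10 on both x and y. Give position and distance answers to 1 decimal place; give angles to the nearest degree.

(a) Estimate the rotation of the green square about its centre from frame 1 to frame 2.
37° counter-clockwise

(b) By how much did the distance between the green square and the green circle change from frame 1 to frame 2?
-0.8

Distance in frame 1: 8.4. Distance in frame 2: 7.6.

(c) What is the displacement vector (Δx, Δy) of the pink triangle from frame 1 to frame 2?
(1.6, 0.4)

The pink triangle was at (6.8, 3.0) in frame 1 and (8.4, 3.4) in frame 2.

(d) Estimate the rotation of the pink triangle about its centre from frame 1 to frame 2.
28° clockwise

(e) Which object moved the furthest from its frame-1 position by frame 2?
the blue square

(moved 3.9; next 2.9)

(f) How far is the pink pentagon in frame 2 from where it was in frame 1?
0.9

The pink pentagon moved from (6.9, 6.7) to (6.8, 5.8), a distance of √(0.1² + 0.9²) ≈ 0.9.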